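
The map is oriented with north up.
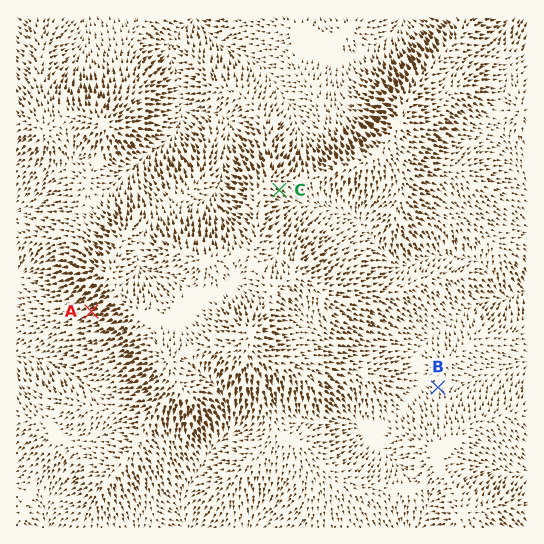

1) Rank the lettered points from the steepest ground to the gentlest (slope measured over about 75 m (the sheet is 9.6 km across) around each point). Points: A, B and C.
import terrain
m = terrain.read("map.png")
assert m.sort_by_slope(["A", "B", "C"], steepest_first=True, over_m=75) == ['A', 'C', 'B']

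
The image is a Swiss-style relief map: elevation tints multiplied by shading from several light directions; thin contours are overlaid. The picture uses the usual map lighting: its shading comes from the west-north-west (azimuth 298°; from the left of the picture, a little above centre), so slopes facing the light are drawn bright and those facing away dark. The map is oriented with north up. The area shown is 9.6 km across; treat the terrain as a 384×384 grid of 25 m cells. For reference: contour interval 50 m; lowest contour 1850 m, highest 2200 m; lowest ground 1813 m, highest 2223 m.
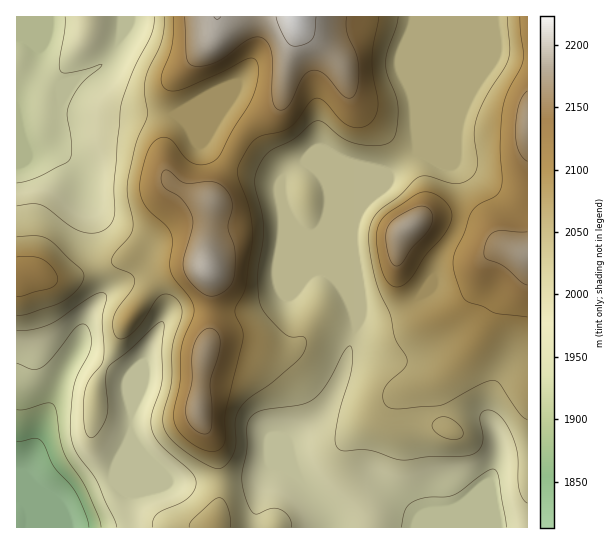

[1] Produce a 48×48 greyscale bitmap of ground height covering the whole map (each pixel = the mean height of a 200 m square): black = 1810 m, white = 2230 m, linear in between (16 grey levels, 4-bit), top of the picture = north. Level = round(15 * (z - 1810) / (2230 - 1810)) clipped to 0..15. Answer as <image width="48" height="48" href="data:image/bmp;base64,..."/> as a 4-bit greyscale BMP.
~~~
<image width="48" height="48" href="data:image/bmp;base64,Qk32BAAAAAAAAHYAAAAoAAAAMAAAADAAAAABAAQAAAAAAIAEAAATCwAAEwsAABAAAAAAAAAAAAAAABEREQAiIiIAMzMzAERERABVVVUAZmZmAHd3dwCIiIgAmZmZAKqqqgC7u7sAzMzMAN3d3QDu7u4A////AAAAABNFVneImZmHd3dmZWZmZVVVVVVVZgAAACNVZmd4iZmHd3dmZmZmZVVVVVVVZgAAASRVVmZneJmHZmZmZmZmZVVVVVVVZwAAETRVVVVmd4iHZmZmZmZmZlVVVVVVZwABEkVVVVVWd4h3ZmZmZmZmZmZlVVVVZwARI1VVVVVmeIiHZmZmZmZmZmZmZmVVZwESNFZlVVZniZmHZmZmZ3dmd3d3d2ZVZxESNWZlVWaJq7qXZmZmZ3d3d4d4iHdmZyIiRndmVWeavMuXZmZmZ3eIiIiImYdmeCIjRnd2VnirzcuXZmZmZ3iIiIiJmYdmeDMzRnd2Vnis3cuXdmZmZniImZiZmIdniTMzRnd2VWir3cuYd3d3ZneImZmZmId4iURERXd2VWebzcupiIh3d3eImZmZmYiImVRERXd2VWeLzMuqmYiHd3eIiZmZmZmJmVVURWd2VVaKzcuqmZiId3d4iJmZmZmZmVVVRFZ3ZVaLzcu6qZmIh3d4iJmZmqmZmVVVVFZ3dmeKzdy6qZmYh3d4iJmZmqqZmWZmVFZ4h2eKzdy6qpmYh3d4iZmZqqqpmXd2ZVZ5mHeJvMy6qZiIiHd3iZmqqqqqqoh3ZlaJqYd5q8u6mYiIiHd3iZqqqqqqqpmYd2Z5qpiJq7uqmId4iHd3iZmqqqqru6qpmHd4mZiJvMy6mHd3h3d4mZmaqqu7u7uqqYd4iZmazdzKmHd3d3d4mqqZqru7zLu7qYiIiZmr3e3Ll3d3d3d4q7qZq7u8zLu6mYiJmZms3u3Ll3d3d3d5vMuqq8zMzaqqmIiJmZms3t3LmHd3d3d5vMuqq8zN3ZmZiHeImZmr3d3LqHd3d3d6zdy6qrzN3YiIh3d4iZqrzdzLqHd3d3d6zd3LqrzMzIiHd2Z3iaq7zdzLqHd3d3d5vd3buqvMzHd3ZmZniau8zd3LqHd3d3d4q83Muqu7u3d2ZlZnirvMzd3LmHd3d3d3ibvLqqq7u2ZmZVZnmrzMzdy6l3d4d3d3eJqqmZqqu1VVVVZnmrzMzMy6h3d3d3d3d4mZmJmqvERVVVZnirzMu7u6mHd3d3d3d4iIiImavERFVVZnirzLqqu6mHd3d3d3d4iIiImavERFVVZniau6maq6qYh3d3iIiIiIiImazERVVWZniaqqmZq7qqmHeImZmYiIiImqzURVVWZneJqpmZqru7qYiaqqmYiIiImqzUVVVWZneJmZmZmru8upmru6qYiIiImqzUVVVWZneJmZmZmavMy6qry7qYiIiIiavUVVVVZmeJqqmZmavMzLu8zLqYiIiIiavEVVVVVmeJq7qpmZrN3LvMzLmIiIiIiJrFVVVVVWaJq7u7qZq93czN3KmIiIiIiJq1RVVVVVZ4q8zMu6q93d3d3KmIiIiIiImlRFVmVVZoms3d3LvN7t3dy6mIiIiIiImkREVmZVVnis3e3czN7u7dy6mIiIiIiImkREVmZVVWis3u7d3e7u7cy7qYiIiIiIm0REVmZlVWis3u7t3e/+7cy7qYiIiIiImw=="/>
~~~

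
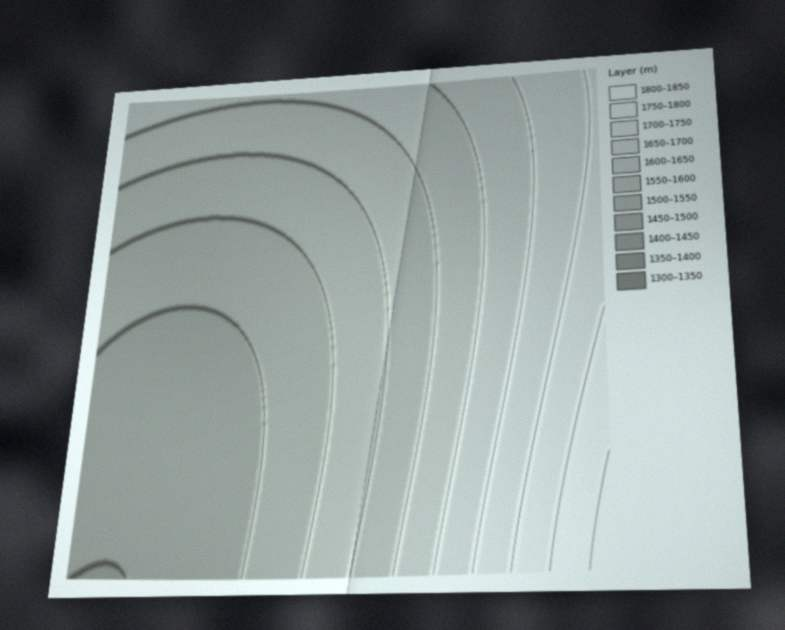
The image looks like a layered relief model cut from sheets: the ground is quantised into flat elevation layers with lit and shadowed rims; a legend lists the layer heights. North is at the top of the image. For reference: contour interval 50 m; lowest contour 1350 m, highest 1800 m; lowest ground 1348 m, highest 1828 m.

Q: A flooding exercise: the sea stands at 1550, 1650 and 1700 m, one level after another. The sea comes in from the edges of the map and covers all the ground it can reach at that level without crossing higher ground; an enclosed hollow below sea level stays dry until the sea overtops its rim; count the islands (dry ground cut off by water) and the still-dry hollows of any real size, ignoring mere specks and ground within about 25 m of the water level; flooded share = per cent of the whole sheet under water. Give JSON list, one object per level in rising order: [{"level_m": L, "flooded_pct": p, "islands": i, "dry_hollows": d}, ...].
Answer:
[{"level_m": 1550, "flooded_pct": 62, "islands": 0, "dry_hollows": 0}, {"level_m": 1650, "flooded_pct": 83, "islands": 0, "dry_hollows": 0}, {"level_m": 1700, "flooded_pct": 92, "islands": 0, "dry_hollows": 0}]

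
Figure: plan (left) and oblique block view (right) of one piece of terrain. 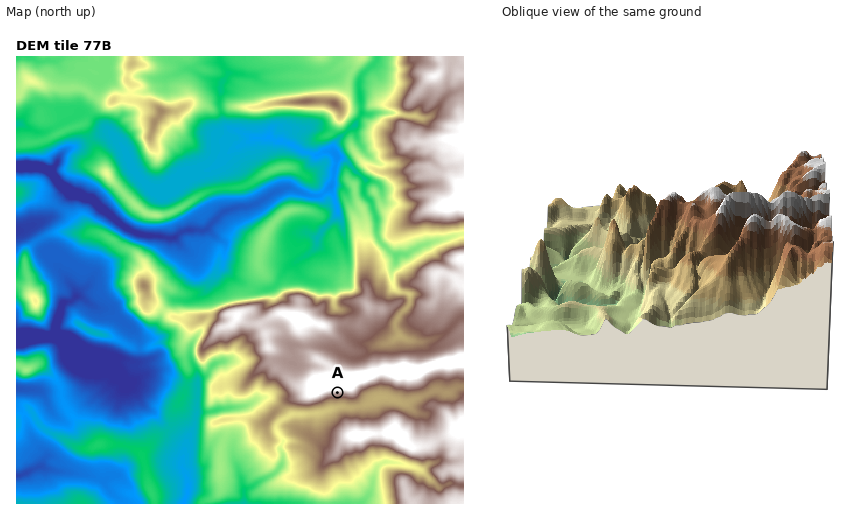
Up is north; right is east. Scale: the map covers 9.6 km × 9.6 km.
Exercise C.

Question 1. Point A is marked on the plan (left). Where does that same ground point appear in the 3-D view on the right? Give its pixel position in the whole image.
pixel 740 221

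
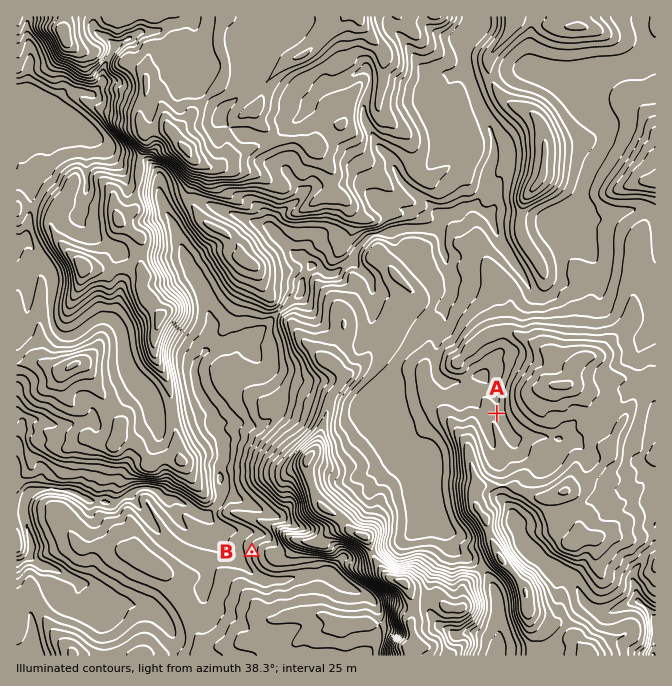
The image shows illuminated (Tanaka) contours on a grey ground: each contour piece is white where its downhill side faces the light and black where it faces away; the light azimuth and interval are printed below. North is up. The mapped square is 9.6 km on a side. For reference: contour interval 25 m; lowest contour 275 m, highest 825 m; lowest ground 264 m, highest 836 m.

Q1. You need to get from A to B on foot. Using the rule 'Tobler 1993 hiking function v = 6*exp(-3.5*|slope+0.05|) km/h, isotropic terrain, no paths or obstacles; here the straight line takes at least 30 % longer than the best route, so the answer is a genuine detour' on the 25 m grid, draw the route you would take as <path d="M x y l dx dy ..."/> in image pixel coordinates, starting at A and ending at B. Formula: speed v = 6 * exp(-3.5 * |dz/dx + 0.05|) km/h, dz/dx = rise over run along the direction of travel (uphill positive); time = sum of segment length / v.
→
<path d="M497 413l-7-3-12 0-6-3-17 0-3-2-107 0-3 2-12 11-8 4-45 45-5 10 0 6 6 14 6 5 3 1 1 2 2 3 0 10-2 4-3 2-15 0-2 3 4 7 0 3-2 3-6 0-7 4-2 1-3 7"/>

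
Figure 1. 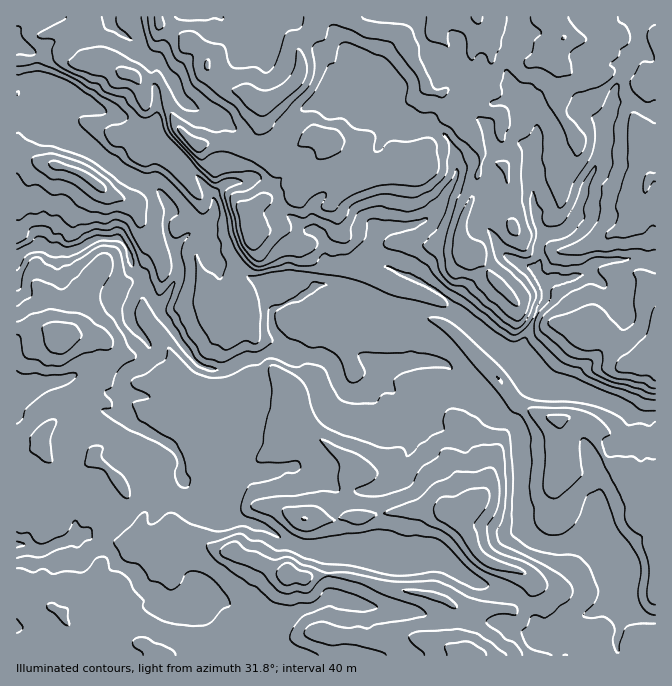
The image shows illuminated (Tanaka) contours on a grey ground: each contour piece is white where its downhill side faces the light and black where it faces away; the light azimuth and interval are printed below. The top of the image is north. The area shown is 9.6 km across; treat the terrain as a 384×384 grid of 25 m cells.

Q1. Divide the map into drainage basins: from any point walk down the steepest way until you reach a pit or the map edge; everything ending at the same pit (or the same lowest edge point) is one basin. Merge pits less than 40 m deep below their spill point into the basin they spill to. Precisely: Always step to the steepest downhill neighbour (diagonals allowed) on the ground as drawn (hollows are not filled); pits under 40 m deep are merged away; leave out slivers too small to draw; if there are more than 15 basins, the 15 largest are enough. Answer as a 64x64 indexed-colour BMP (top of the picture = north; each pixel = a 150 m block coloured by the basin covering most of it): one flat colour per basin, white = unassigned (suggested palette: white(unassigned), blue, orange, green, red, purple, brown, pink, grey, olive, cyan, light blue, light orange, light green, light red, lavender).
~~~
<image width="64" height="64" href="data:image/bmp;base64,Qk12CAAAAAAAAHYAAAAoAAAAQAAAAEAAAAABAAQAAAAAAAAIAAATCwAAEwsAABAAAAAAAAAA////ALR3HwAOf/8ALKAsACgn1gC9Z5QAS1aMAMJ34wB/f38AIr28AM++FwDox64AeLv/AIrfmACWmP8A1bDFABEREREREREREREREREREREREREREREREREREREREREREREREREREREREREREREREREREREREREREREREREREREREREREREREREREREREREREREREREREREREREREREREREREREREREREREREREREREREREREREREREREREREREREREhERERERERERERERERERERERERERERERERERERERERIiIREREiERERERERERERERERERERERERERERERERERIiIiIRIiIhERERERERERERERERERERERERERERERERIiIiIiIiIiEREREREREREREREREREREREREREREREREiIiIiIiIiIRERERERERERERERERERERERERERERERESIiIiIiIiIRERERERERERERERERERERERERERERERERIiIiIiIiIhEREREREREREREREREREREREREREREREREiIiIiIiIRERERERERERERERERERERERERERERERERESIiIiIiIhERERERERERERERERERERERERERERERERERIiIiIiIiIREREREREREREREREREREREREREREREREREiIiIiIiIRERERERERERERERERERERERERERERERERESIiIiIiIRERERERERERERERERERERERERERERERERERIiIiIiIhEREREREREREREREREREREREREREREREREREiIiIiIhERERERERERERERERERERERERERERERERERESIiIiIhERERERERERERERERERERERERERERERERERERIiIRERERERERERERERERERERERERERERERERERERERESIREREREREREREREREREREREREREREREREREREREREREREREREREREREREREREREREREREREREREREREREREREREREREREREREREREREREREREREREREREREREREREREREREREREREREREREREREREREREREREREREREREREREREREREREREREREREREREREREREREREREREREREREREREREREREREREREREREREREREREREREREREREREREREREREREREREREREREREREREREREREREREREREREREREREREREREREREREREREREREREREREREREREREREREREREREREREREREREREREREREREREREREREREREREREREREREREREREREREREREREREREREREREREREREREREREREREREREREREREREREREREREREREREREREREREREREREREREREREREREREREREREREREREREREREREREREREREREREREREREREREREREREREREREREREREREREREREREREREREREREREREREREREREREREREREREREREREREREREREREREREREREREREREREREREREREREREREREREREREREREREREREREREREREREREREREREREREREREREREREREREREREREREREREREREREREREREREREREREREREREREREREREREREREREREREREREREREREREREREREREREREREREREREREREREREREREREREREREREREREREREREREREREREREREREREREREREREREREREREREREREREREREREREREREREREREREREREREREREREREREREREREREREREREREREREREREREREREREREREREREREREREREREREREREREREREREREREREREREREREREREREREREREREREREREREREREREREREREREREREREREREREREREREREREREREREREREREREREREREREREREREREREREREREREREREREREREREREREREREREREREREREREREREREREREREREREREREREREREREREREREREREREREREREREREREREREREREREREREREREREREREREREREREREREREREREREREREREREREREREREREREREREREREREREREREREREREREREREREREREREREREREREREREREREREREREREREREREREREREREREREREREREREREREREREREREREREREREREREREREREREREREREREREREREREREREREREREREREREREREREREREREREREREREREREREREREREREREREREREREREREREREREREREREREREREREREREREREREREREREREREREREREREREREREREREREREREREREREREREREREREREREREREREREREREREREREREREREREREREREREREREREREREREREREREREREREREREREREREREREREREREREREREREREREREREREREREREREREREREREREREREREREREREREREREREREREREREzMzERERERERERERERERERERERERERERERERERERETMzMzMxERERERERERERERERERERERERERERERERERERMzMzMzMREREREREREREREREREREREREREREREREREREzMzMzMxERERERERERERERERERERERERERERERERERETMzMzMxERERERERERERERERERERERERERERERERERERMzMzMRERERERERERERERERERERERERERERERER"/>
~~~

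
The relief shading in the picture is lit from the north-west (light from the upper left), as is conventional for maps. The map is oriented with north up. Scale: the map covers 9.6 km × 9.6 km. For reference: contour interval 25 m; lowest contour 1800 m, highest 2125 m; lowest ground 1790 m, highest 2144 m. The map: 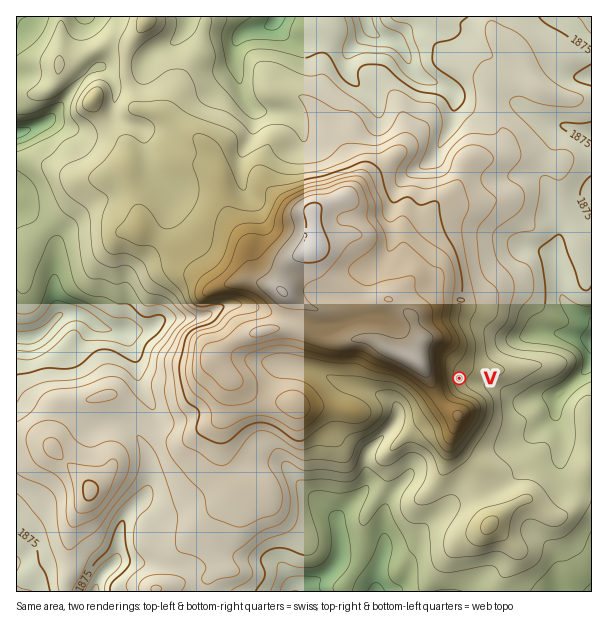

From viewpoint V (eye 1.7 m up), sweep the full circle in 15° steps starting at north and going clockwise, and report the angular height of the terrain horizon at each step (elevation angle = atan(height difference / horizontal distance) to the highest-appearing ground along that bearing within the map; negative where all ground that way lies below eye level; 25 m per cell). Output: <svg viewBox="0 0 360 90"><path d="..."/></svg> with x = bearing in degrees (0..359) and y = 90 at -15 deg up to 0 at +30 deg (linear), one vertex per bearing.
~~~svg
<svg viewBox="0 0 360 90"><path d="M0 53l15 4 15 4 15 3 15 2 15 0 15 0 15-2 15-1 15-3 15-7 15-7 15-4 15 0 15 0 15-1 15-3 15-2 15-2 15 0 15 3 15 5 15 2 15 4"/></svg>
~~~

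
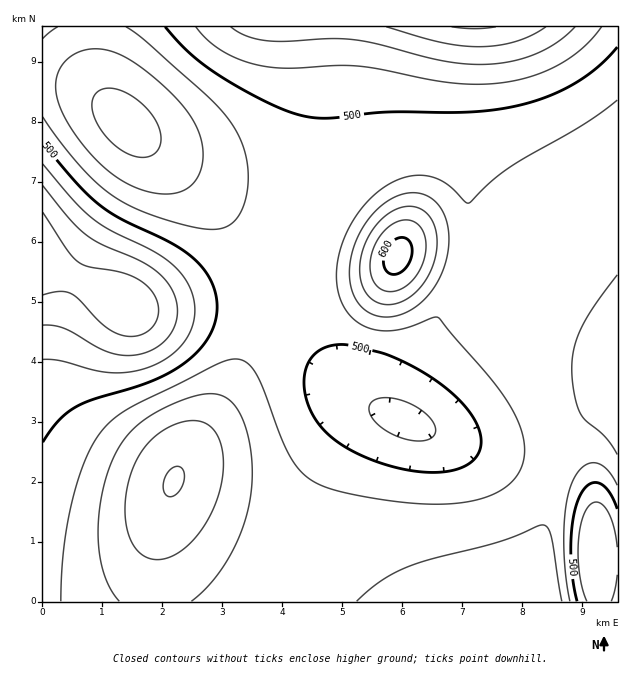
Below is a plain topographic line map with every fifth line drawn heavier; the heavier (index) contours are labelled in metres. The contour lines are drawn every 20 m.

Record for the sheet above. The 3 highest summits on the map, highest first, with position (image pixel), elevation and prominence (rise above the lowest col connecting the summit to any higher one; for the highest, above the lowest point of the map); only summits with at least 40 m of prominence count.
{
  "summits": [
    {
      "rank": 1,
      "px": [398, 256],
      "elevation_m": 608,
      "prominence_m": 190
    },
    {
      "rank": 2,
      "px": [173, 481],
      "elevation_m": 581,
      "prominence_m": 57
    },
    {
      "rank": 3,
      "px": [125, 123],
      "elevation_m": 567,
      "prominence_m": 55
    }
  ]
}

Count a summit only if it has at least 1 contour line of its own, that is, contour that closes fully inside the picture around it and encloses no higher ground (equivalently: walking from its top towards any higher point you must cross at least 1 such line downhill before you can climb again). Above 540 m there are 3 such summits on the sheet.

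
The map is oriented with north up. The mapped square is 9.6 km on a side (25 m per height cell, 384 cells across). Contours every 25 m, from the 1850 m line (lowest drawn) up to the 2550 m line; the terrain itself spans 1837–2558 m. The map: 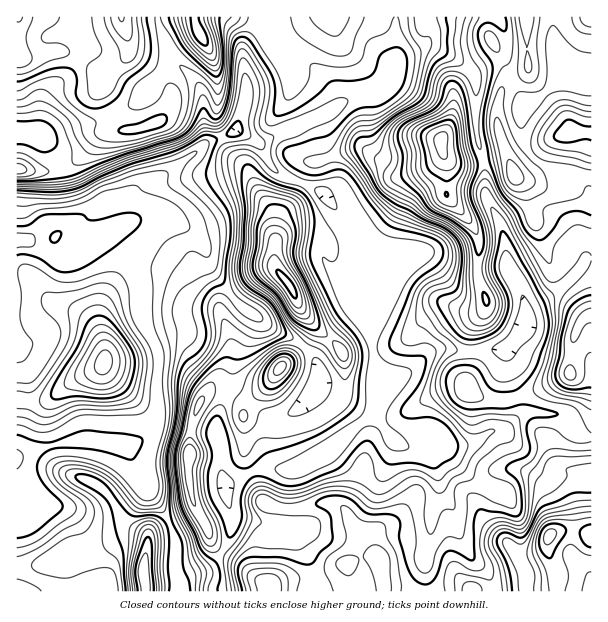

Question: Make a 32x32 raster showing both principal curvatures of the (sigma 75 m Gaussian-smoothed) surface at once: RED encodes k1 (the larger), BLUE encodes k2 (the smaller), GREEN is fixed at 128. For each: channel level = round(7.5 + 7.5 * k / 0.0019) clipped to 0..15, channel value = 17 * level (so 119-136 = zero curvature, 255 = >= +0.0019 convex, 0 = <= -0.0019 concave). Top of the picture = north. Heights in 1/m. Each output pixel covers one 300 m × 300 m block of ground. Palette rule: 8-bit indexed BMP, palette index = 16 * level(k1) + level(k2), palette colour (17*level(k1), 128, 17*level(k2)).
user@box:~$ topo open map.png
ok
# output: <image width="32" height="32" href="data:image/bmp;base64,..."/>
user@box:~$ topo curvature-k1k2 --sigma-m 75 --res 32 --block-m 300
<image width="32" height="32" href="data:image/bmp;base64,Qk02CAAAAAAAADYEAAAoAAAAIAAAACAAAAABAAgAAAAAAAAEAAATCwAAEwsAAAABAAAAAAAAAIAAABGAAAAigAAAM4AAAESAAABVgAAAZoAAAHeAAACIgAAAmYAAAKqAAAC7gAAAzIAAAN2AAADugAAA/4AAAACAEQARgBEAIoARADOAEQBEgBEAVYARAGaAEQB3gBEAiIARAJmAEQCqgBEAu4ARAMyAEQDdgBEA7oARAP+AEQAAgCIAEYAiACKAIgAzgCIARIAiAFWAIgBmgCIAd4AiAIiAIgCZgCIAqoAiALuAIgDMgCIA3YAiAO6AIgD/gCIAAIAzABGAMwAigDMAM4AzAESAMwBVgDMAZoAzAHeAMwCIgDMAmYAzAKqAMwC7gDMAzIAzAN2AMwDugDMA/4AzAACARAARgEQAIoBEADOARABEgEQAVYBEAGaARAB3gEQAiIBEAJmARACqgEQAu4BEAMyARADdgEQA7oBEAP+ARAAAgFUAEYBVACKAVQAzgFUARIBVAFWAVQBmgFUAd4BVAIiAVQCZgFUAqoBVALuAVQDMgFUA3YBVAO6AVQD/gFUAAIBmABGAZgAigGYAM4BmAESAZgBVgGYAZoBmAHeAZgCIgGYAmYBmAKqAZgC7gGYAzIBmAN2AZgDugGYA/4BmAACAdwARgHcAIoB3ADOAdwBEgHcAVYB3AGaAdwB3gHcAiIB3AJmAdwCqgHcAu4B3AMyAdwDdgHcA7oB3AP+AdwAAgIgAEYCIACKAiAAzgIgARICIAFWAiABmgIgAd4CIAIiAiACZgIgAqoCIALuAiADMgIgA3YCIAO6AiAD/gIgAAICZABGAmQAigJkAM4CZAESAmQBVgJkAZoCZAHeAmQCIgJkAmYCZAKqAmQC7gJkAzICZAN2AmQDugJkA/4CZAACAqgARgKoAIoCqADOAqgBEgKoAVYCqAGaAqgB3gKoAiICqAJmAqgCqgKoAu4CqAMyAqgDdgKoA7oCqAP+AqgAAgLsAEYC7ACKAuwAzgLsARIC7AFWAuwBmgLsAd4C7AIiAuwCZgLsAqoC7ALuAuwDMgLsA3YC7AO6AuwD/gLsAAIDMABGAzAAigMwAM4DMAESAzABVgMwAZoDMAHeAzACIgMwAmYDMAKqAzAC7gMwAzIDMAN2AzADugMwA/4DMAACA3QARgN0AIoDdADOA3QBEgN0AVYDdAGaA3QB3gN0AiIDdAJmA3QCqgN0Au4DdAMyA3QDdgN0A7oDdAP+A3QAAgO4AEYDuACKA7gAzgO4ARIDuAFWA7gBmgO4Ad4DuAIiA7gCZgO4AqoDuALuA7gDMgO4A3YDuAO6A7gD/gO4AAID/ABGA/wAigP8AM4D/AESA/wBVgP8AZoD/AHeA/wCIgP8AmYD/AKqA/wC7gP8AzID/AN2A/wDugP8A/4D/AHaGhod3csb4koSXhKfJuZaGh5d2qJellqe4k6eGp5d2p6iYh4eC1/dxhJWUyKeXloWoqIa4h2SGp3N0t4XGloWGl6iXl4Wk+IFy6LGmloZ2doaWl6eGhZaWhLjYs+h1l3Z1h5aGh7T5kIT4k3S2dXZ2h5eXp4eGhoWWxqaS+8a4d3Z1dIXHtJSg6OeDg8fHx6enuJaXp4aGdqeVYoO1loeHhYWW19d0UoP4lXSU6aaVt7indnaXqJWXl3VjppaGhoaW2PnIlIRyhPd0dZSjc3SEhZWWhZeXhYeWp6a3l5eHdpWlhIOFd4Kl+qaDqIZ2hnV1h7iGhoV2dpeXl4Wnp5d2lYR2h4d3c4P3hHO3hpeXhoWEp3V2h3Z1lIV1l6eGdYenhnV0hYWEcfeVc8mGhpe4p4WFhpeGdJamdYSmhoWGt7e3hoeWppRx1+iTp6WVhHanqIWGl7aVqbjHt5aFhIWGlse3qamngoO26JaFxtiUdYbGdXd2hai5qIaGprXJtnZ1h6i5qZiChKWnt4Wl+9iDheeDhnZ0l6indnZ1ltmWd3Z1h7i5p4KFlmS2hpO20oLG6ZKWqIZzkpJ0doWF14aHd3WGt7d0g5eGZceXZHCx5tWVhIanloaXyKaDdWTIp4eHl5enpnSFmIeWyHNhc/n3hHV2doaml6e42pN0dbe5h5iXl5iXhYaIh6e1kYSl+ZZzdneHhai4lMfpkoOmpJaYl3Z2h5aGhoeHhYLGyfjogoV3d4eFlYaE95RxhciFhaiFdnaGh4eHh4d1g5fJ95Rih4eHd3Z1VGT2g3KXt4d3c5aIh4d3h4eHh3V0drfop4OHh4eGhXNSc/akgbendneXdIWHh3d3d3Z2dnSFyLe3lIaGhpSFlIbW94CD2ZiGd4SEhISFh4d3dnZ3dYXXuMmUdIaDlpem2viUgKa2hoeXlaanlnNzdYaXl5eGtueVkYF1dIXKp5bGxmKB2beXh4b55tfYt4Vzc4OVlpfIpYGmuJZ0t6eWqLjZopL5loR1hpV2hpa3x6eGhIByt7iDp6iYpcfIhXaXyMeApceDppeXhXZ2l6i46OjZt4GwYaWjdIeFp6bF2OnqyIDXloS5qaeGdnaWlYWGl8i4suiAp8iGhHSVhYOnlrX2gOiFdYa5lpeFl6iol3V2p6eC+IB1t6iHhoWFc3NzpeeA15Z1lJV1l4V1hqindYWXlJP3cHWnqIeGh4eGdHbIx3KmpbiFdoe5p6eWh5a4lnWC5+hwlreHhoeYh3d1haWThaaFyIV3h6d2h4d2hsiGgqb5tXC3l4aHmJh2h3WWdYeoyIPXdYeGp4aHd4a4t3ST2OaTpZZ2h4iImIeHhaiGhqaVhNiFhqg="/>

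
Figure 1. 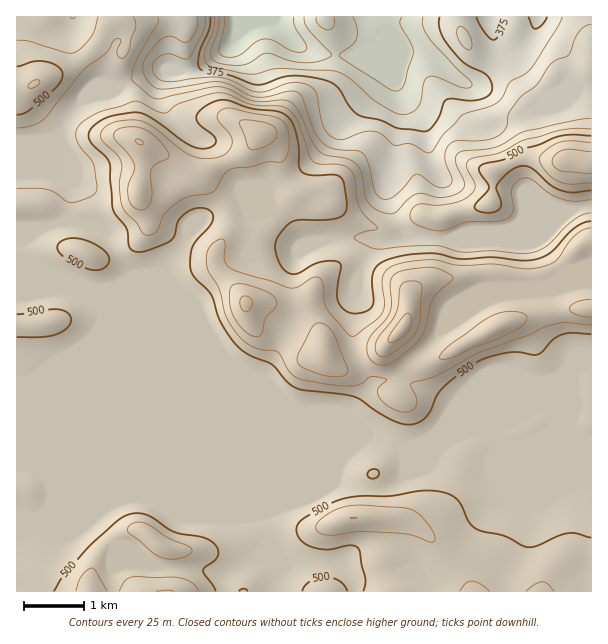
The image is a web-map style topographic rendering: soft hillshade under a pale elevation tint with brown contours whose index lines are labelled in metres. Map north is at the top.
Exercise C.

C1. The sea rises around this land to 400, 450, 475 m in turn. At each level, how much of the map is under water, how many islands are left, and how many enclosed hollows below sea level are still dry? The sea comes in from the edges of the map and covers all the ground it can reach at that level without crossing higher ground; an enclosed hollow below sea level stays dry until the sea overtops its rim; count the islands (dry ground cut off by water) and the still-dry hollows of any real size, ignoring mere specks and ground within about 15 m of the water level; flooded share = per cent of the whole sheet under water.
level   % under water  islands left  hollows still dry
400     10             0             0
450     16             0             0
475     24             0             0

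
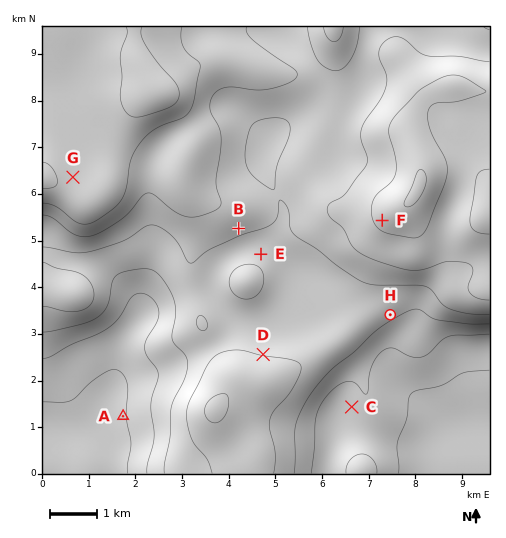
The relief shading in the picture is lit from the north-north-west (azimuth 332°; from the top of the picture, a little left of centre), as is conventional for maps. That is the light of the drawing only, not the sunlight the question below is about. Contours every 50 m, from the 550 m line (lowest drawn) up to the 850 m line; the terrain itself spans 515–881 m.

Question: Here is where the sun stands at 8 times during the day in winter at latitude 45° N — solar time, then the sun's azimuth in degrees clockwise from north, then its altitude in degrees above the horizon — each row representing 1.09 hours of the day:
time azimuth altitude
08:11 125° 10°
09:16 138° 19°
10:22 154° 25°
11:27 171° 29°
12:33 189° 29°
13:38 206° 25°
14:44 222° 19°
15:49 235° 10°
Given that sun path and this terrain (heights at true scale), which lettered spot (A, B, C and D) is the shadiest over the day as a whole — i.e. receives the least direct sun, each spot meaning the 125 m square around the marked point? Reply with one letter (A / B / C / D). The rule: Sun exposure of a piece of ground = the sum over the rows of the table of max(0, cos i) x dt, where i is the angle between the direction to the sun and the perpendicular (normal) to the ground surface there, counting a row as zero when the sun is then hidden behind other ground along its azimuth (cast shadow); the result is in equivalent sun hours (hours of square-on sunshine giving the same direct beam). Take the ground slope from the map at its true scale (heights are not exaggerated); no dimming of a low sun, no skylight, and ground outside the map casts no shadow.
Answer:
D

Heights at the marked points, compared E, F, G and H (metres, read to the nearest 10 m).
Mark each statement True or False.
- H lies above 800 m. False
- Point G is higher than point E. True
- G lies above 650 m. True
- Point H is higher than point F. False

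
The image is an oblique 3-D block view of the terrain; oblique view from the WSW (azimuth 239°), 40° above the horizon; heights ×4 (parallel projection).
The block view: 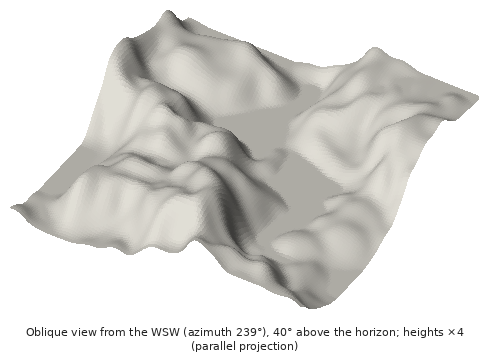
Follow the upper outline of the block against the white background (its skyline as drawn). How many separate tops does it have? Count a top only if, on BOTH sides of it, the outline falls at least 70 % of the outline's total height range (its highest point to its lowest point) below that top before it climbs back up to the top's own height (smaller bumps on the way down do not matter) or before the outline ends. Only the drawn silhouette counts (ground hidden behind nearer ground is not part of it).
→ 0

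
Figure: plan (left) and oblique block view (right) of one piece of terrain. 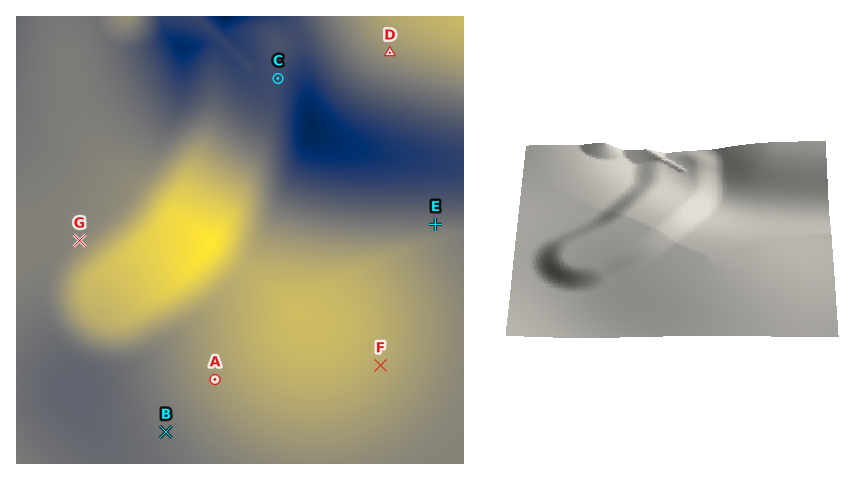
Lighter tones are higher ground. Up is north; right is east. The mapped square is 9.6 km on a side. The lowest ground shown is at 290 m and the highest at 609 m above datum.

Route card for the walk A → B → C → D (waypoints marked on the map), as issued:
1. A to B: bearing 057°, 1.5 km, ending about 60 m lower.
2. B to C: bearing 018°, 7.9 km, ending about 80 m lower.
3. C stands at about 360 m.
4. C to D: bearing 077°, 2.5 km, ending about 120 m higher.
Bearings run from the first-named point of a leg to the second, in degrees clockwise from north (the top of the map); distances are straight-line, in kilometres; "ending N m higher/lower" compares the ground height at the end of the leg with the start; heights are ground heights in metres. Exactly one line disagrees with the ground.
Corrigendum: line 1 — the bearing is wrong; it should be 223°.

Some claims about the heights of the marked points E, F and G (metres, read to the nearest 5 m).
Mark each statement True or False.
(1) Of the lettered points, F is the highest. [True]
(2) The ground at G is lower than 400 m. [False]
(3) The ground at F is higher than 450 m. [True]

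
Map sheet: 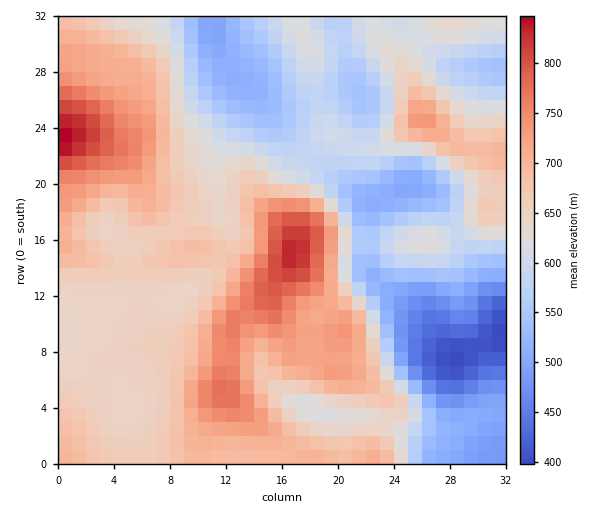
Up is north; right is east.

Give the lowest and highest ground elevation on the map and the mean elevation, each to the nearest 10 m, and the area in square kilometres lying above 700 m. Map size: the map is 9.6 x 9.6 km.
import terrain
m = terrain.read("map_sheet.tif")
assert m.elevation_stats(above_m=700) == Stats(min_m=400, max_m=850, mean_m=640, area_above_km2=20.8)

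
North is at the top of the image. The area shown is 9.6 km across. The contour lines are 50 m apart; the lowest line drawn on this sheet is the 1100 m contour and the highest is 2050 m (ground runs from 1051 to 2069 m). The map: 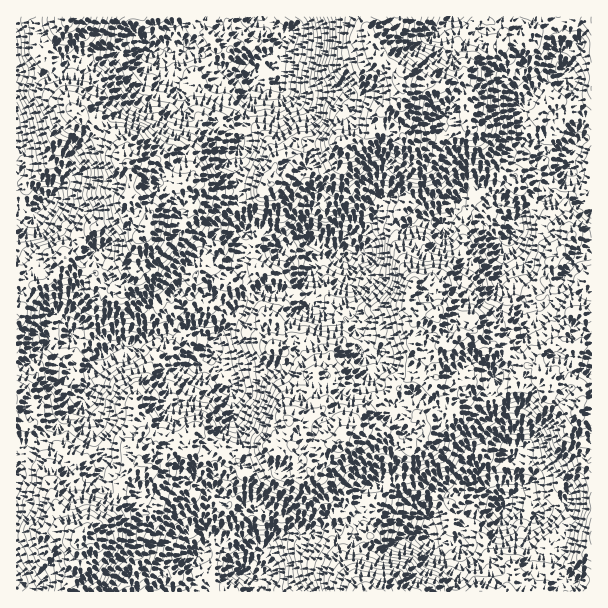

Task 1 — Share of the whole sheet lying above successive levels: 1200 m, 97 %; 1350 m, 81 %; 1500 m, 57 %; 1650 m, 32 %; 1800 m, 11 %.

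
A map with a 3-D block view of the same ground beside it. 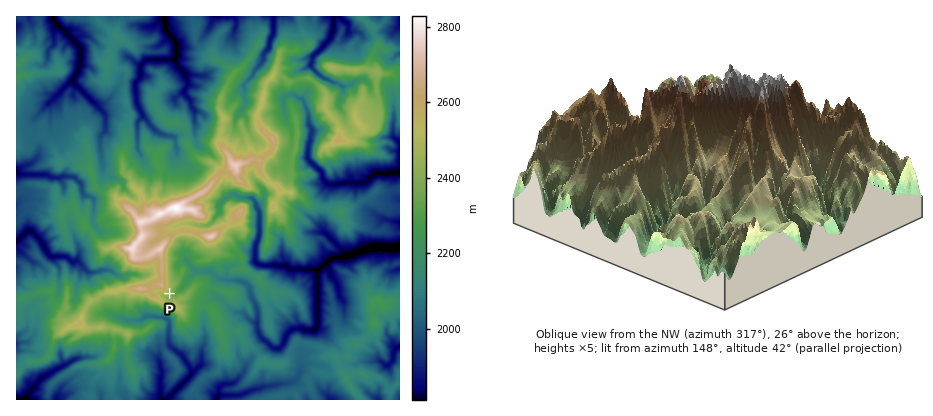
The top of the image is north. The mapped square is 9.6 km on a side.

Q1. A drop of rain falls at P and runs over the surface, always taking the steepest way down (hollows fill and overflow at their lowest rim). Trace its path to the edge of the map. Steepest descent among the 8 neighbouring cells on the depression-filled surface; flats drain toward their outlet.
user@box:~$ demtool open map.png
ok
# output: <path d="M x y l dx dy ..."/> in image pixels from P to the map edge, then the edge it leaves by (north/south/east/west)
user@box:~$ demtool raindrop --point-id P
<path d="M170 294l6 0 4-4 4-4 4-6 8-8 16 0 8 8 22 2 8 6 2 10 4 8 2 4 0 20 2 6 2 4 4 2 6 6 8 0 2-2 4-12 6-4 10-2 4 2 8 0 2-2 2-2 0-54 12-14 2 0 12 0 26-10 28 0 2-2"/>
exit: east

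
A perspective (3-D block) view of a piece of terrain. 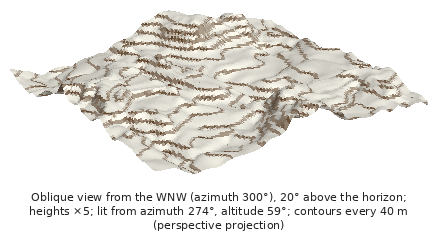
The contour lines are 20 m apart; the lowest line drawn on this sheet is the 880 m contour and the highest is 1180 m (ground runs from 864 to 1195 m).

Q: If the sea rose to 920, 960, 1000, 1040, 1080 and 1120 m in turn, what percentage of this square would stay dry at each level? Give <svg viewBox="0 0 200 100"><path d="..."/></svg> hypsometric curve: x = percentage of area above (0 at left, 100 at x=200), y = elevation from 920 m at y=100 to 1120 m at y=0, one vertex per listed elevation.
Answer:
<svg viewBox="0 0 200 100"><path d="M192 100l-27-20-40-20-45-20-42-20-27-20"/></svg>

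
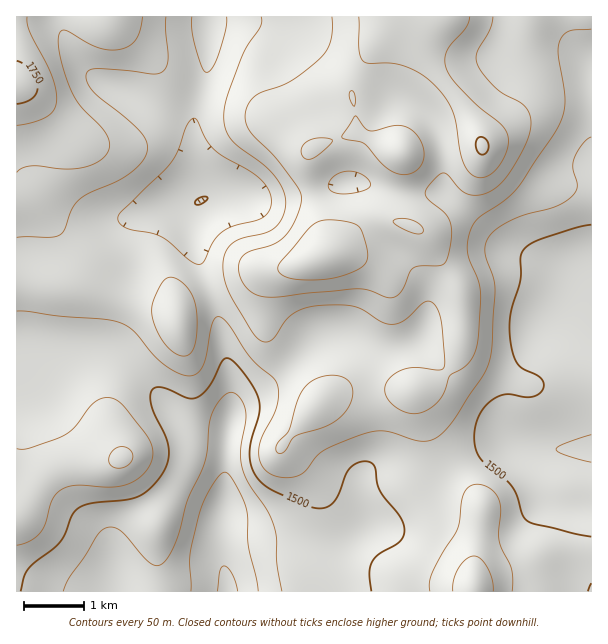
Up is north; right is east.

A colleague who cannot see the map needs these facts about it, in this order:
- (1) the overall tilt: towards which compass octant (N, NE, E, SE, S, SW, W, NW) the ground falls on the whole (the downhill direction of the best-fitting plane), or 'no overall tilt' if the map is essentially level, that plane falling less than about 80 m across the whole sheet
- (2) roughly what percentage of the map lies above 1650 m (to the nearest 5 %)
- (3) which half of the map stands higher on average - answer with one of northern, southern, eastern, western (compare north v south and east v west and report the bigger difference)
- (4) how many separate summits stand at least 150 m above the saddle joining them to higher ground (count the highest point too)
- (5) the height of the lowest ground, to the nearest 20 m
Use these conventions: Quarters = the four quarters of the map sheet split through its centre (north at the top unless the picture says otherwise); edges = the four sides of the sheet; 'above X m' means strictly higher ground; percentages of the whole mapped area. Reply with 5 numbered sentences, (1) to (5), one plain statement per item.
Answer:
(1) The general tilt is down to the south (the land rises towards the north).
(2) Roughly 20 % of the ground is higher than 1650 m.
(3) Taken as a whole, the northern half is higher than the southern.
(4) Counting only tops that stand 150 m proud, the map has 2 summits.
(5) About 1340 m is the lowest elevation on the sheet.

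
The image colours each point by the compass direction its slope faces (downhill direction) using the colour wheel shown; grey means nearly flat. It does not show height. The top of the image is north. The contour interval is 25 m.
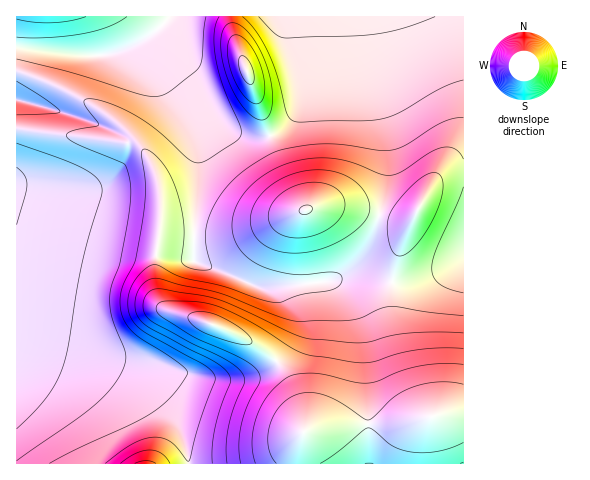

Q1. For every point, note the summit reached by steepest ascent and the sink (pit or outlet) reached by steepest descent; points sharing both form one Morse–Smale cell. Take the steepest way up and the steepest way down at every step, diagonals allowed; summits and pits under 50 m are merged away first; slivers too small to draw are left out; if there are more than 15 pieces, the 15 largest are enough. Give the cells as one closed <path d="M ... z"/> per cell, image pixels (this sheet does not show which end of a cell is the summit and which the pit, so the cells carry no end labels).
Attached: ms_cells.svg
<path d="M169 16l-153 1 0 326 73 16 26 9 23 13 25 23 12 15 8 18 6 27 274 0 0-204-26 15-24 7-22 0-31-8-12 0-23 8-65 6-61-25-6-4 5-70 0-38-2-13-8-22-14-24-23-26-22-19 25-15z"/><path d="M463 16l-162 0 2 64-6 30-6 10-8 9-23 9-16-1-15-8-18-19-33-44-25-28-6-1-17 9 21 20 23 26 14 24 8 22 2 13 0 38-5 70 6 4 61 25 65-6 23-8 12 0 31 8 22 0 24-7 26-15z"/><path d="M18 344l-2 0 1 120 172-1-6-26-8-18-12-15-25-23-23-13-26-9z"/><path d="M300 16l-129 0-23 20 5 2 18 19 45 59 13 13 15 8 16 1 23-9 11-12 6-14 3-23 0-35z"/>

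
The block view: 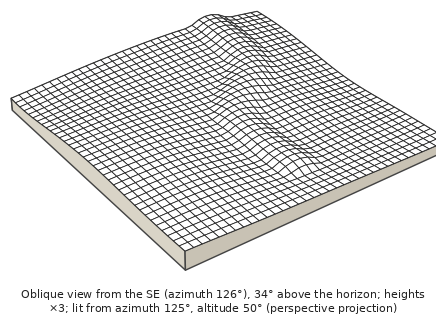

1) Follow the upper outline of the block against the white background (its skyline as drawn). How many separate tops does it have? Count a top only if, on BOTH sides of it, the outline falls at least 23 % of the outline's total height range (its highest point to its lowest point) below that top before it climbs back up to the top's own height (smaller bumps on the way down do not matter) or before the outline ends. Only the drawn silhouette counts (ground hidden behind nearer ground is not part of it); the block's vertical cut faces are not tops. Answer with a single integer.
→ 1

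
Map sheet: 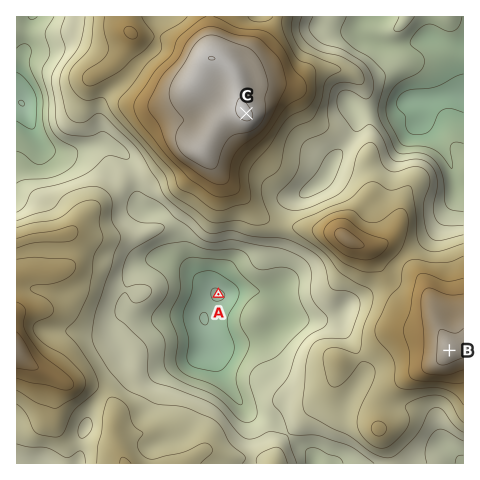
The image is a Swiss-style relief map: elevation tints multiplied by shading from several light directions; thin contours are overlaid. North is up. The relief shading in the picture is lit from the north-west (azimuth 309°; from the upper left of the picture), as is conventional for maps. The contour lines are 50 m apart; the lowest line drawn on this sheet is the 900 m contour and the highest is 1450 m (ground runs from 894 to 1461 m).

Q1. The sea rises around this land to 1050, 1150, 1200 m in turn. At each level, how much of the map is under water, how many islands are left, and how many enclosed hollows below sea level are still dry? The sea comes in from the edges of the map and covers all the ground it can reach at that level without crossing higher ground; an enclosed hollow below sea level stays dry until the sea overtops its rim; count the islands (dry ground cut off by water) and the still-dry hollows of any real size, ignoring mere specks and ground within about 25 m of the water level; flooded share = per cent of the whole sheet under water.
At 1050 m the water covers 10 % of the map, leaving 0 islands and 1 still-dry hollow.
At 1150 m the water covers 46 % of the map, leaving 0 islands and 0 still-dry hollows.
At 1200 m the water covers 61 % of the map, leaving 0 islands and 0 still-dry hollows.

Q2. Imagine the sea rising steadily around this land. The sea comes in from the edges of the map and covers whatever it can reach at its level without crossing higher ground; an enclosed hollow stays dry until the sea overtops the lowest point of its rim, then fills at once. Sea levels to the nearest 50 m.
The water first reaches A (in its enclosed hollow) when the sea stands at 1100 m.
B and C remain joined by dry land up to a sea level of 1200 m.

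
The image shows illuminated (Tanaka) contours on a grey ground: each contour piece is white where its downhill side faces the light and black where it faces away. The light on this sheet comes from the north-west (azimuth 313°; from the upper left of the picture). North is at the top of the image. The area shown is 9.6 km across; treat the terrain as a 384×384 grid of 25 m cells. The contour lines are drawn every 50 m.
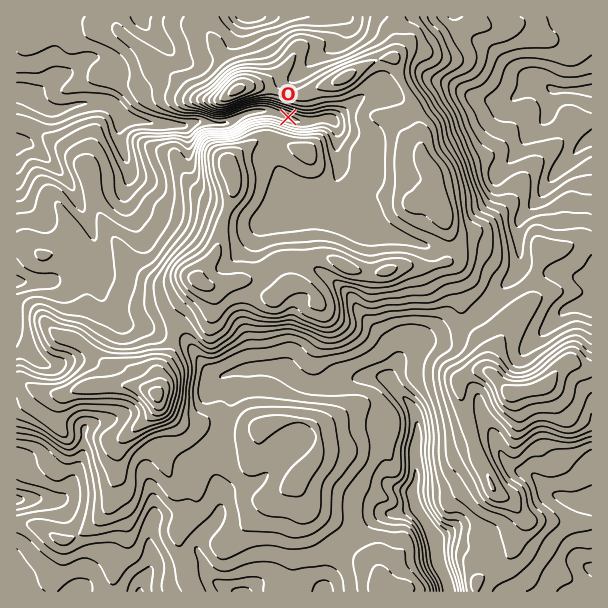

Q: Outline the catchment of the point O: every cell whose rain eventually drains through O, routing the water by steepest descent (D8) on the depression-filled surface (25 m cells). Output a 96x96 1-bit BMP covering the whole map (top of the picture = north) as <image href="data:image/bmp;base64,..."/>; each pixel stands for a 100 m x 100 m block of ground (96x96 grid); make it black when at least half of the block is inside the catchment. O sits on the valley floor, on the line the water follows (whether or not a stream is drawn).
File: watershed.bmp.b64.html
<image width="96" height="96" href="data:image/bmp;base64,Qk2+BAAAAAAAAD4AAAAoAAAAYAAAAGAAAAABAAEAAAAAAIAEAAATCwAAEwsAAAIAAAAAAAAA////AAAAAAAAAAAAAAAAAAAAAAAAAAAAAAAAAAAAAAAAAAAAAAAAAAAAAAAAAAAAAAAAAAAAAAAAAAAAAAAAAAAAAAAAAAAAAAAAAAAAAAAAAAAAAAAAAAAAAAAAAAAAAAAAAAAAAAAAAAAAAAAAAAAAAAAAAAAAAAAAAAAAAAAAAAAAAAAAAAAAAAAAAAAAAAAAAAAAAAAAAAAAAAAAAAAAAAAAAAAAAAAAAAAAAAAAAAAAAAAAAAAAAAAAAAAAAAAAAAAAAAAAAAAAAAAAAAAAAAAAAAAAAAAAAAAAAAAAAAAAAAAAAAAAAAAAAAAAAAAAAAAAAAAAAAAAAAAAAAAAAAAAAAAAAAAAAAAAAAAAAAAAAAAAAAAAAAAAAAAAAAAAAAAAAAAAAAAAAAAAAAAAAAAAAAAAAAAAAAAAAAAAAAAAAAAAAAAAAAAAAAAAAAAAAAAAAAAAAAAAAAAAAAAAAAAAAAAAAAAAAAAAAAAAAAAAAAAAAAAAAAAAAAAAAAAAAAAAAAAAAAAAAAAAAAAAAAAAAAAAAAAAAAAAAAAAAAAAAAAAAAAAAAAAAAAAAAAAAAAAAAAAAAAAAAAAAAAAAAAAAAAAAAAAAAAAAAAAAAAAAAAAAAAAAAAAAAAAAAAAAAAAAAAAAAAAAAAAAAAAAAAAAAAAAAAAAAAAAAAAAAAAAAAAAAAAAAAAAAAAAAAAAAAAAAAAAAAAAAAAAAAAAAAAAAAAAAAAAAAAAAAAAAAAAAAAAAAAAAAAAAAAAAAAAAAAAAAAAAAAAAAAAAAAAAAAAAAAADAAAAAAAAAAAAAAAHgAAAAAAAAAAAAB4PwAAAAAAAAAAAAD//gAAAAAAAAAAAAB//gAfAAAAAAAAAAA//wD//wAAAAAAAAAf/4H//8AAAAAAAAAf/////8AAAAAAAAAP/////8AAAAAAAAAP/////8AAAAAAAAAP/////8AAAAAAAAAP/////8AAAAAAAAAP/////8AAAAAAAAAH/////8AAAAAAAAAH/////4AAAAAAAAAH/////4AAAAAAAAAD/////wAAAAAAAAAD/////wAAAAAAAAAD/////wAAAAAAAAAD/////wAAAAAAAAAD/////wAAAAAAAAAD/////gAAAAAAAAAD/////AAAAAAAAAAB/////AAAAAAAAAAA/////AAAAAAAAAAAf////AAAAAAAAAAAGf//+AAAAAAAAAAAAf//+AAAAAAAAAAAAf//+AAAAAAAAAAAAf//+AAAAAAAAAAAAf//+AAAAAAAAAAAAf//+AAAAAAAAAAAAf//8AAAAAAAAAAAAf//8AAAAAAAAAAAAB//4AAAAAAAAAAAAAP/4AAAAAAAAAAAAAD/wAAAAAAAAAAAAAA/wAAAAAAAAAAAAAAPwAAAAAAAAAAAAAADgAAAAAAAAAAAAAAAAAAAAAAAAAAAAAAAAAAAAAAAAAAAAAAAAAAAAAAAAAAAAAAAAAAAAAAAAAAAAAAAAAAAAAAAAAAAAAAAAAAAAAAAAAAAAAAAAAAAAA="/>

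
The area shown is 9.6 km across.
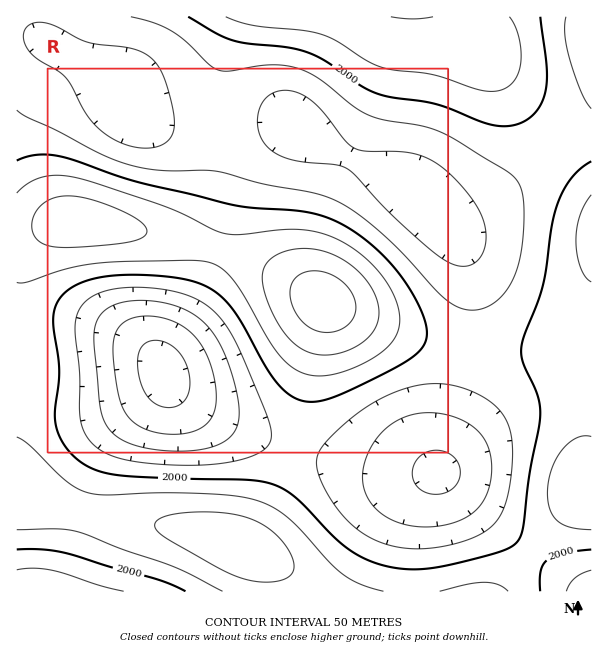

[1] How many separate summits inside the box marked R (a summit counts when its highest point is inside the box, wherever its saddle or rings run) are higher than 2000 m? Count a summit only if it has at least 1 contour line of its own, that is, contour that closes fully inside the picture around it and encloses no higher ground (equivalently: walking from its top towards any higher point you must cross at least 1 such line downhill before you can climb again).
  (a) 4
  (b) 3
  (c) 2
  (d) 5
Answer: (c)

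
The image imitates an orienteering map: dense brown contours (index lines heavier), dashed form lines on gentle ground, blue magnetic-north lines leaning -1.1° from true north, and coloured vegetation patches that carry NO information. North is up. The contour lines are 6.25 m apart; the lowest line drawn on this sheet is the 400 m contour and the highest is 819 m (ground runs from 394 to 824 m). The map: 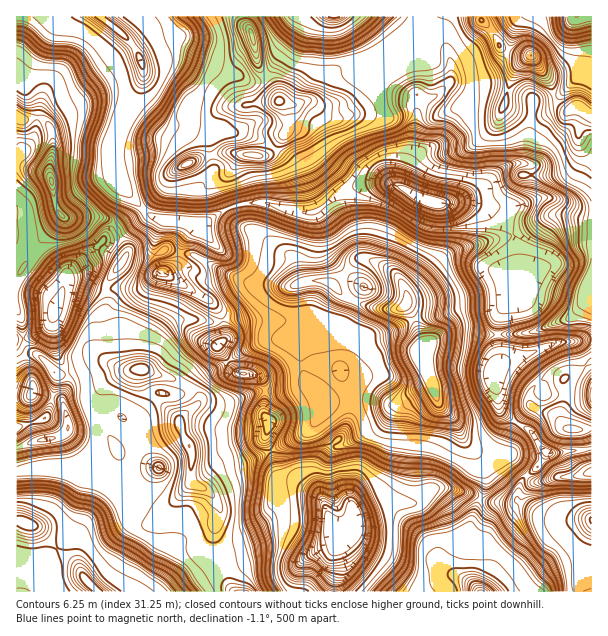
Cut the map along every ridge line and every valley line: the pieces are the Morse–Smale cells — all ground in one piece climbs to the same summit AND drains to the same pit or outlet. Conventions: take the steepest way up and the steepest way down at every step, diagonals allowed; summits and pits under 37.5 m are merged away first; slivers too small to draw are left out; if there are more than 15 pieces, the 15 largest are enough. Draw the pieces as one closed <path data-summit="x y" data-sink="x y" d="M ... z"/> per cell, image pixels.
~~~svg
<path data-summit="425 345" data-sink="353 525" d="M368 259l-9 0-5 3-21 22-18-4-19 5-1 5 5 28-4 12-4 8 8 6 4 31 8 12-13-1-15 5-18 0-2 13 0 9 6 9-5 18 7 15 6 21 6 4 12 1 21 12 7 8 10 29 8 6 3 0 7-8 4-12 30-12 27 0 9-5 12-11 18 0 28 10 6-12 0-9-10-22-12-14-10-22-15-15-3-6-4-17-11-21 0-12 3-4-9-24-9-14 2-10-8-17-11-11z"/><path data-summit="189 446" data-sink="353 525" d="M143 368l-12 2-20 9-13 13-6 12 0 6 8 16 18 24 4 32 10 18 18 14 9 2 19-18 13-16 16 8 13 19 0 6-4 9 0 16 6 14 7 31 5 7 99 0 4-14-1-29 8-12-10-7-10-29-7-8-21-12-12-1-6-4-6-21-7-15 5-15-6-12 1-21-7-1-30 12-28 0-2-8-9-9-15-7z"/><path data-summit="531 56" data-sink="429 201" d="M423 103l-4 0-3 4-4 45-6 12-6 22 13 8 18 8 30 0 30 8 19 18 7 23 0 19 9 14-4 7-10 7-10 11-4 15 0 9 33-1 24-10 14-3 15-16 2-13 6-9 0-165-13-8-6 0-6 4-18 0-13 3-17-3-15-8-3 5-18-5-16 0-20 8-9 0z"/><path data-summit="279 101" data-sink="101 17" d="M245 16l-143 1 32 30 8 16 0 20-9 21-6 7-13 27-4 8 0 13 12 29 22 23 9 6 48 9 28-19-6-16 0-9 15-24 5-4 23 2 6-6 16-19-4-24-6-6-2-12-17-21-6-30-7-15z"/><path data-summit="425 345" data-sink="429 201" d="M386 182l-12 0-20 5-18 9-22 16-14 0-39-10-24 3-4 1-3 4 5 9 7 7 12 4 22 18 15 8 9 23 3 4 15-3 15 4 26-25 9 0 21 9 11 11 6 12 0 15 9 14 3 12 7 12 24-12 48 2 5-25 10-11 10-7 4-7-9-14-1-27-10-19-15-14-30-8-30 0-33-16z"/><path data-summit="51 180" data-sink="101 17" d="M101 16l-85 1 0 99 5 4 20-2 9 10 4 19-5 26 6 31 5 9 6 5 39 0 13 12 2 5 30-20-28-27-12-29 0-13 17-35 11-16 6-18 0-8-10-22z"/><path data-summit="189 446" data-sink="90 584" d="M119 454l-5 8-13 13-6 3-14 0-15-6-16-3-20 0-13 3-1 47 19 7 6 4 24 26 13 10 7 13 13 13 135 0-17-52 0-16 4-9 0-6-8-14-5-5-16-8-27 30-5 4-6 0-21-16-10-18z"/><path data-summit="279 101" data-sink="429 201" d="M407 100l-23 0-24 12-18 6-12 0-21-16-12 2-15-2 6 20-2 12-20 22-23-2-5 4-15 24 0 9 6 16 32-5 24 8 29 2 22-16 27-12 23-2 13 5 7-23 6-12 6-47-2-3z"/><path data-summit="531 56" data-sink="353 525" d="M480 16l-49 0-9 10-1 13-4 5-36 20-13 2-1 3 3 6 20 15 15 6 12 0 2 7 4 0 15 9 9 0 20-8 16 0 15 5 3 0 3-5 6 5 26 6 13-3 18 0-13-13-2-13-17-27-4-4-12 0-16-6z"/><path data-summit="480 591" data-sink="353 525" d="M452 488l-18 0-17 14-27 0-34 14-4 12-16 21 1 29-3 13 143 1-6-9-21-13-5-12 7-12 17-16 11-32-6-4z"/><path data-summit="480 591" data-sink="591 521" d="M480 498l-11 32-17 16-7 12 1 8 6 6 19 11 8 9 98-1 1-9 6-10 6-20 1-32-46-3-27-17-5 4-10 0-14-2z"/><path data-summit="189 446" data-sink="33 393" d="M33 354l-17 6 0 35 14 1 3-4 27 8 4 5 4 23-5 6-6 4-21 2-18 6-2 3 0 22 34-2 16 3 15 6 14 0 6-3 13-13 4-7 0-5-18-24-6-12-2-10 6-12 13-13 19-8-26-10-9 0-21 11-17 2-15-16z"/><path data-summit="189 446" data-sink="429 201" d="M155 254l-27 0-22 30 2 18-5 15 6 18 0 22 5 7 12 6 18-2 8-11 8-21 17-16 21-1 18 3 7-2-13-19-48-29z"/><path data-summit="425 345" data-sink="492 378" d="M473 332l-24 0-12 5-16 11 0 12 7 14 11 30 15 15 12 24 8 8 11 6 13 1 8-3 0-11 11-21-18-15-1-16-5-11 0-6 6-13-1-27z"/><path data-summit="279 101" data-sink="335 17" d="M342 16l-96 1 0 6 7 15 6 30 17 21 3 13 18 2 11-4 7 0 7-5 8-18 5-5 32-7-3-17z"/>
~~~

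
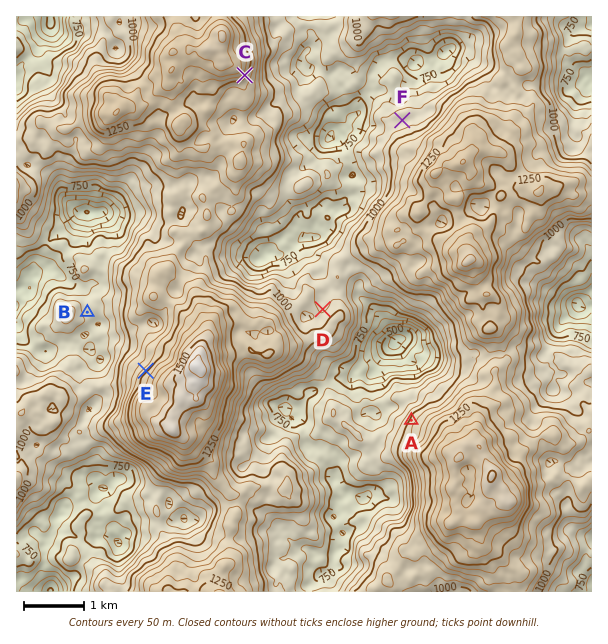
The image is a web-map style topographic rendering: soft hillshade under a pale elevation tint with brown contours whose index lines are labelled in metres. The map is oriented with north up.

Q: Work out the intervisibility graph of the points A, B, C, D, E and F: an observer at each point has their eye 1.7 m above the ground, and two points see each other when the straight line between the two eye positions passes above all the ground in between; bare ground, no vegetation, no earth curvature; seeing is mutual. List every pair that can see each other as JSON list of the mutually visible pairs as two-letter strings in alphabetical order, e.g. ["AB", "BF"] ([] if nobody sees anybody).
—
["AC", "BE", "CD", "CE", "CF"]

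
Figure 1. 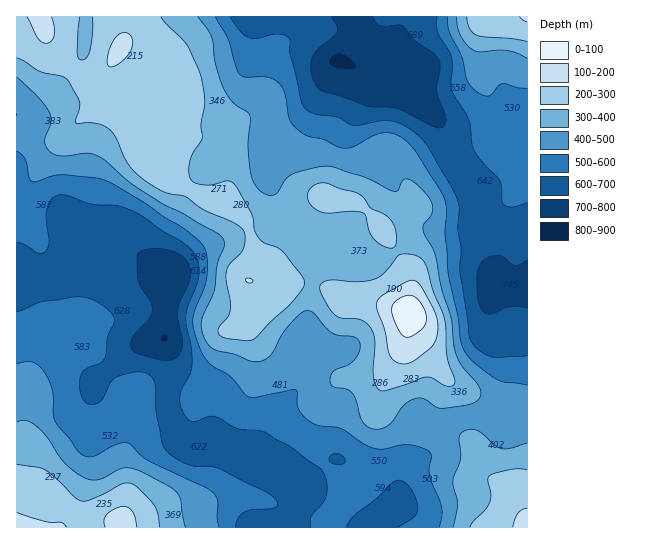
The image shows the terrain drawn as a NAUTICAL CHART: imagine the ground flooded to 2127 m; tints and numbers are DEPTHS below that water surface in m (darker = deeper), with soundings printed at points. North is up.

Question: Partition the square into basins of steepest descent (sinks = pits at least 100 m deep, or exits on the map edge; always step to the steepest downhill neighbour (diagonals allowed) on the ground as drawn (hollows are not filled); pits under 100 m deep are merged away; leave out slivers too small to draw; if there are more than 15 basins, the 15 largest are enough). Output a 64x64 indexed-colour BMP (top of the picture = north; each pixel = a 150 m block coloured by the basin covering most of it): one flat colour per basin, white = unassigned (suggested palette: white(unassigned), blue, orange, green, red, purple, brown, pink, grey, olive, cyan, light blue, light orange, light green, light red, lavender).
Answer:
<image width="64" height="64" href="data:image/bmp;base64,Qk12CAAAAAAAAHYAAAAoAAAAQAAAAEAAAAABAAQAAAAAAAAIAAATCwAAEwsAABAAAAAAAAAA////ALR3HwAOf/8ALKAsACgn1gC9Z5QAS1aMAMJ34wB/f38AIr28AM++FwDox64AeLv/AIrfmACWmP8A1bDFABEREREREREREREREREREREREREREREREREREREREREREREREREREREREREREREREREREREREREREREREREREREREREREREREREREREREREREREREREREREREREREREREhERERERERERERERERERERERERERERERERERERERERESERERERERERERERERERERERERERERERERERERERERESIRERERERERERERERERERERERERERERERERERERERESIhEREREREREREREREREREREREREREREREREREREREiIiEREREREREREREREREREREREREREREREREREREREiIiIRERERERERERERERERERERERERERERERERERERESIiIhERERERERERERERERERERERERERERERERERERERIiIiERERERERERERERERERERERERERERERERERERERIiIiIRERERERERERERERERERERERERERERERERERERIiIiIhERERERERERERERERERERERERERERERERERERIiIiIiERERERERERERERERERERERERERERERERERERIiIiIiIRERERERERERERERERERERERERERERERERERIiIiIiIhEREREREREREREREREREREREREREREREREREiIiIiIjERERERERERERERERERERERERERERERERERERIiIzMzMREREREREREREREREREREREREREREREREREREiMzMzMxERERERERERERERERERERERERERERERERERETMzMzMzERERERERERERERERERERERERERERERERERETMzMzMzMRERERERERERERERERERERERERERERERERERMzMzMzMxERERERERERERERERERERERERERERERERERMzMzMzMzERERERERERERERERERERERERERERERERERMzMzMzMzMRERERERERERERERERERERERERERERERERMzMzMzMzMxEREREREREREREREREREREREREREREREREzMzMzMzMzEREREREREREREREREREREREREREREREREzMzMzMzMzMRERERERERERERERERERERERERERERERETMzMzMzMzMxERERERERERERERERERERERERERERERESMzMzMzMzMzEREREREREREREREREREREREREREREiIiIzMzMzMzMzMRERERERERERERERERERERERERESIiIiIjMzMzMzMzMxEREREREREREREREREREREiERIiIiIiIiMzMzMzMzMzERERERERERERERERERERIiIiIiIiIiIiIzMzMzMzMzMREREREREREREREREREREiIiIiIiIiIiIjMzMzMzMzMxERERERERERERERERERESIiIiIiIiIiIjMzMzMzMzMzERERERERERERERERERERIiIiIiIiIiIiMzMzMzMzMzMREREREREREREREREREREiIiIiIiIiIiMzMzMzMzMzMxEREREREREREREREREREiIiIiIiIiIiMzMzMzMzMzMzERERERERERERERERERESIiIiIiIiIiIzMzMzMzMzMzMRERERERERERERERERERIiIiIiIiIiIiIzMzMzMzMzMxERERERERERERERERERIiIiIiIiIiIiIiMzMzMzMzMzERERERERERERERERERIiIiIiIiIiIiIiIiIiIiIiIzMRERERERERERERERIiIiIiIiIiIiIiIiIiIiIiIiIiMxERERERERERERESIiIiIiIiIiIiIiIiIiIiIiIiIiIjERERERERERERESIiIiIiIiIiIiIiIiIiIiIiIiIiIiIRERERERERERESIiIiIiIiIiIiIiIiIiIiIiIiIiIiIhERERERERERESIiIiIiIiIiIiIiIiIiIiIiIiIiIiIiERERERERERERIiIiIiIiIiIiIiIiIiIiIiIiIiIiIiIREREREREREREiIiIiIiIiIiIiIiIiIiIiIiIiIiIiIhERERERERERESIiIiIiIiIiIiIiIiIiIiIiIiIiIiIiERERERERERERIiIiIiIiIiIiIiIiIiIiIiIiIiIiIiIREREREREREREiIiIiIiIiIiIiIiIiIiIiIiIiIiIiIhERERERERERESIiIiIiIiIiIiIiIiIiIiIiIiIiIiIiERERERERERESIiIiIiIiIiIiIiIiIiIiIiIiIiIiIiIRERERERESIiIiIiIiIiIiIiIiIiIiIiIiIiIiIiIiIhERERERESIiIiIiIiIiIiIiIiIiIiIiIiIiIiIiIiIiERERERERIiIiIiIiIiIiIiIiIiIiIiIiIiIiIiIiIiIRERERIiIiIiIiIiIiIiIiIiIiIiIiIiIiIiIiIiIiIhERERIiIiIiIiIiIiIiIiIiIiIiIiIiIiIiIiIiIiIiERERIiIiIiIiIiIiIiIiIiIiIiIiIiIiIiIiIiIiIiIRERIiIiIiIiIiIiIiIiIiIiIiIiIiIiIiIiIiIiIiIhERIiIiIiIiIiIiIiIiIiIiIiIiIiIiIiIiIiIiIiIiEREiIiIiIiIiIiIiIiIiIiIiIiIiIiIiIiIiIiIiIiIRESIiIiIiIiIiIiIiIiIiIiIiIiIiIiIiIiIiIiIiIhESIiIiIiIiIiIiIiIiIiIiIiIiIiIiIiIiIiIiIiIi"/>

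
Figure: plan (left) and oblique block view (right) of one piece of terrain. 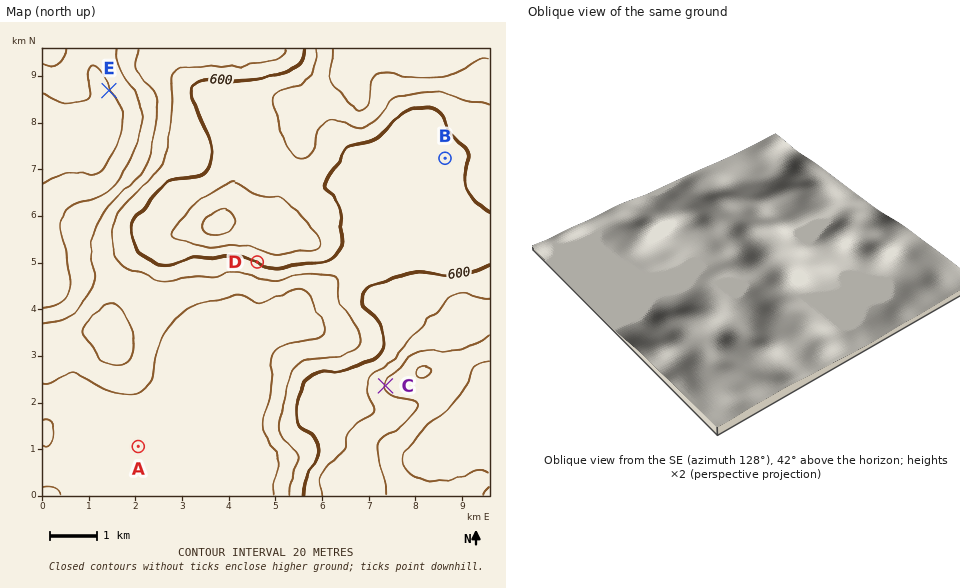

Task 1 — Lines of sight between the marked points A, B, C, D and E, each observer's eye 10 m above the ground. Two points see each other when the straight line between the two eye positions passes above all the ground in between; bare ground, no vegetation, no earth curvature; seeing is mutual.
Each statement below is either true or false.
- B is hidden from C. false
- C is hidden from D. false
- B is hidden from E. true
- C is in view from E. false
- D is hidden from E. true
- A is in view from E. false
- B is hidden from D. true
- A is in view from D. true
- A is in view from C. true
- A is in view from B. false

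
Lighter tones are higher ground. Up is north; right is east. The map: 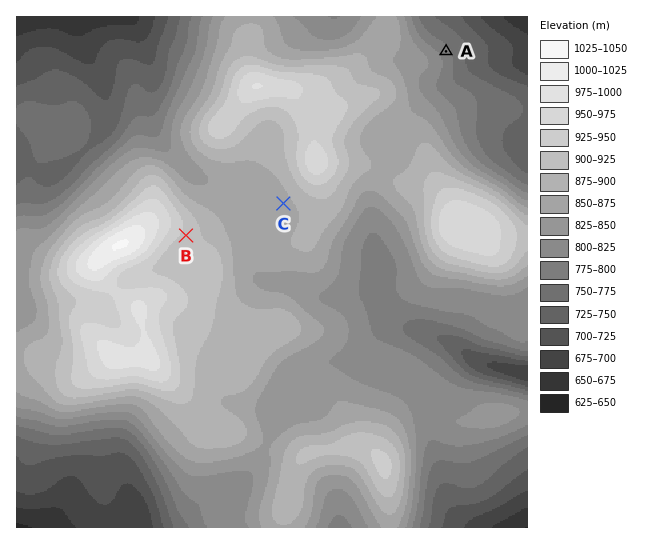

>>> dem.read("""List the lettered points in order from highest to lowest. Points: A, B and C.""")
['B', 'C', 'A']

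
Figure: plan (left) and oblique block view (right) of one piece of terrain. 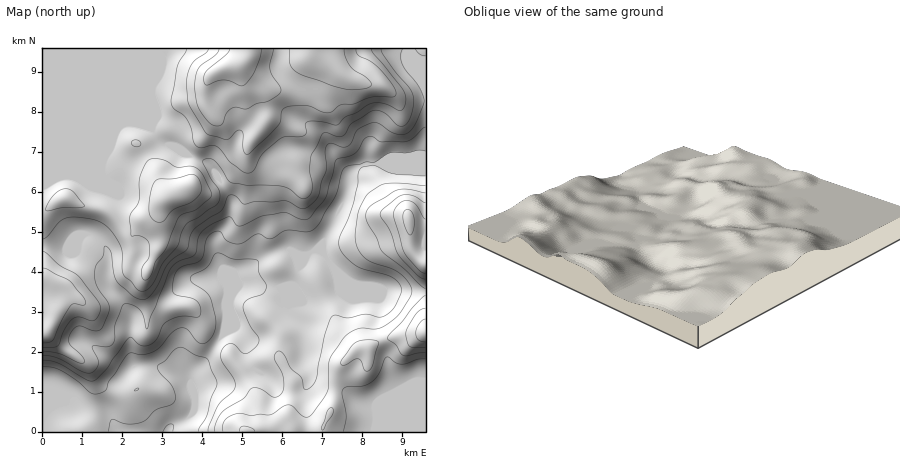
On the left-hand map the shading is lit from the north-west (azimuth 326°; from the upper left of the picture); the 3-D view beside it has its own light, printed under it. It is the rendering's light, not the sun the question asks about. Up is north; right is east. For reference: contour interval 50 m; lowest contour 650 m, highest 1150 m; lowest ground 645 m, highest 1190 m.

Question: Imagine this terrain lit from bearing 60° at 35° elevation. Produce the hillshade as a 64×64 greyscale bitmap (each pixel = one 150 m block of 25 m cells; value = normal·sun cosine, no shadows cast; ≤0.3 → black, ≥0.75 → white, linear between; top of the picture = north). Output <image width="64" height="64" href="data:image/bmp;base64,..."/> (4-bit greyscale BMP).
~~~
<image width="64" height="64" href="data:image/bmp;base64,Qk12CAAAAAAAAHYAAAAoAAAAQAAAAEAAAAABAAQAAAAAAAAIAAATCwAAEwsAABAAAAAAAAAAAAAAABEREQAiIiIAMzMzAERERABVVVUAZmZmAHd3dwCIiIgAmZmZAKqqqgC7u7sAzMzMAN3d3QDu7u4A////AJmJmaqqupiImaqYiIhkNGd6vMupiaqHiru7upmZmZmZmZmZmaq6iIiZqqmJmGQjaJvLu6mauoeJu8u6qZmZmZmZmZmZmqmHiJqqmImYdDR5rLuqmJvLl3mszLqpmZmZmZmZmZiamHeJmpmImql0RXmrqqqZq8uXeL3cuqmZmZmZmZmZh4mHd4mZmImrqXVWiZqZq6msy5d4vdy6qZmZmZmZmZh2eId4mZmZmsy5dmeIiIm8uZu7mHity6mZmZmZmZmZh2VomZmZmZq83Kl2d4h3iry5irqYd5u5iJmZmZmZmZh1NGmqqZmau83bqHd3d2eLzKd5qphmiZh4mZmZmZmYh1ITerqqmavMzMqYd3dlZ6u6hnmrqGZ4h3eaqZmZmXdkEAOKqrqpq8y7qph3ZlVpqqh2irunVWeId5u6mJmZZTAAJ6u7u6qru6qqmHZlVoqph2ebu5dUV4iHnMqHiIgyAAJ7zMu7qZmZmqmHdlVXq6h3eKu6h1RXiYecyXZ4dxABSM3curuXeImqmHZmZWm7mIeJq7qHZWeJiKzJVFZlATet3bqZu5ZXiaqYZWd2irqYh4m7uodmd3iIrLhUVVQ1nN3LmIq7hVeaupdVeJiaupiHiau5h2Z3d5q7qFREQ4re3Kh3m8uWWKu6l1V5qpqpmHd5q6mHd3iImruoZlREvN3Khlisy5ZpvLqXVnq7qZmHZ4m7qZh3eJmru5h2VFWrzLlkaczLp2nMuYdmi8upmGZom7upmHeJqqu7qHdlZ5q8uFR7zLuXabuZh2eby6mHZom7uqmYd4q6q8yod2VnmauoVpzcy5ZoqpiHeLzbqYZnm7upmZh4m7urzKl2VWiZqqh5ve3LhViqmZmb3cupdnmruqmZmIiru6q7qHZWeJmqmJvf/clkWLu6q7zdy6mImqqqmZmYibuqqqqYdmZ4mZmZvv/spkNZvMy8zdy6qZmaqZmZmYiKqpmZmZh2ZmeZmZvf/sp0M1m83MzMy7qpmZmZmZmYiJqpmZmZmHVUVZmavf/sqFM0Wc3dzLu6qpmZiIiZmZiImqmZmZmHVDIzqqve7suWRFVpzu3LqqqqmZmIeImZiImqqZmId2VCEAC7ze7cupZEZmne7cqZmamZmIh3iZmZiaqph2ZlRDIAAM3u3LqqlkVnec3cqHeaqpiIiHiJqpmZqphlVUREMQAD3u26qpmXVGiJq7qXeKu5d3iIiJmqmZmphlVURVUwAVjd26mZmZdEaJiKupibzbhmeIiImaqZmZhlVVVWZTEVm8y6mZmal0NpmHm7us3tp2Z4mIiJmZmZmGVWZmd1MTi8q7qZmZmFM3mXebzM3tyXZniYd4mYiJmYZWZmd3UxSLyqqpmZmGQ1iYd4rN3dy5ZmiZh3iZh4iZh2ZmZ3ZSFJvKqqqZiGQ0eIdniszMu6h2Z5mYiJh3eJqYdmZmZUIknMqqqYdmREeHZneKzLqZmHdniZiImHZoq6l2VVVVQiWt2qqXZVVFeZdnd4q7qImYiHaJmIiHZWm7uodURVVDNr7pmXZmZniqmHd3iaqHiZiahnmYiIdVabu6l1NFZ2VYz/mId3iZq7qYdmZ4mIiambuWeIh3dkRpu7uoVFaIdnrv+IiJu7u7qph2VXiZiaqr3ZZ4h3d2RGm7y6hlZ4mHi+/4iJvMuqqZmHVWeZmaq83shnh3d3ZVes3cuXVomYic7+mZrMupmZmYZVaJqqq9/+p2d3d4dmec3t3KdniZmr3u2ZmrqpmZmYh2Z5qqqt//t2ZneIh3eKzd3cqHeJq8zd3JmZmZmZmZiHd4q7qr7/2FVmeJmIiZvMzd2oeJq8zLu7mZmZmZmZmYh3msy6vv+mRWaKqZmZq7vN7KiJqruqqZmZmZmZmZmZmIibzMvO63RFZpu6mZmru87rmImZmZmZmZmZmZmZmZmIiavMy7qoZEZmm7qZmqu73sl4mYiZmZmZmZmZmZmZiIiau7uph3dkVmeaqpmqqqvdl3ipiJmIiJmZmZmZmZmHiJu7qphld2RXd4qqqqmZm8t1erqIiHZ4mZmZmZmZmYiJu7qYh2VmVWiHeaqpmHibyVWLy4d3VWiZmZmZmZmZmJq7qYiHZlVWiZd4mqmHiaunRqy6h2VFeaqZmZmZmZmZqqqZmYhlM1eal3eaqpmquoVYvKmGVEWKu5mZmZmZmZmZmZmZh1MjaaqXeIq7u6qYZWm6mIdURpzLmZmZmZmZmZmZmYh2QRWKqoiImry6mHZWipiJh1RGrMyZmZmZmZmZmZmZdmUxN5qpiJmau6h3ZmiZh4mGVEe93JmZmZmZmZmZmZh2ZTJYqZmImZmqmId3eJl3iXVEWM7dmZmZmZmZmZmZmHdlQ2iZmHiZmZmZmIiIiHeIdUV77+2ZmZmZmZmZmZmYh2UzWJmHeJmZqqqYiIiHd3d2aL7/7JmZmZmZmZmZmZmHZTNYmYd5qqq7upiIiHd4iZmc///bmZmZmZmZmZmZmYdlQ1eId3mqq8uph3d3d4mqu8///rmZmZmZmZmZmZmZh2VEV4h3iau8yph3d3eIq7u87//rmZmZmZmZmZmZmZmHZlVniIiaq8y5h2d4iJrMy87//rmZmZmZmZmZmZmZmZd3d3iIiZqrzLmHZ4iZq83M3//8qZmZmZmZmZmZmZmZmId4iHd5mavMuYd3iaqr3czv/9uZmZmZmZmZmZmZmZmYiIiYdniJq8y6h3eJqrvd3e/9upmY"/>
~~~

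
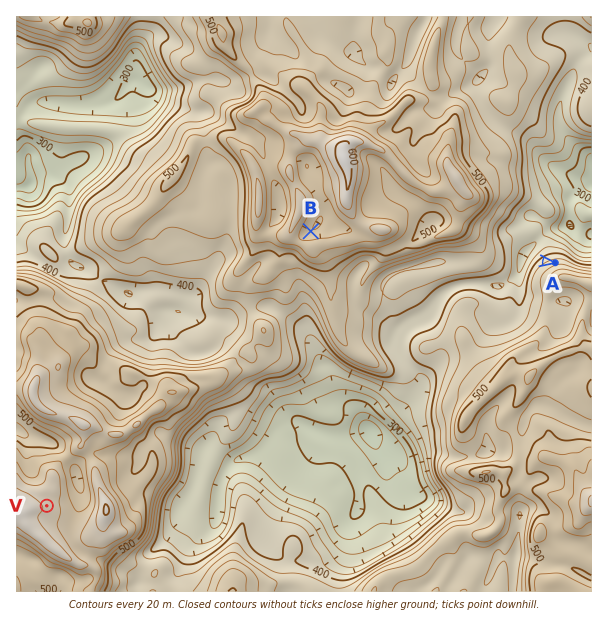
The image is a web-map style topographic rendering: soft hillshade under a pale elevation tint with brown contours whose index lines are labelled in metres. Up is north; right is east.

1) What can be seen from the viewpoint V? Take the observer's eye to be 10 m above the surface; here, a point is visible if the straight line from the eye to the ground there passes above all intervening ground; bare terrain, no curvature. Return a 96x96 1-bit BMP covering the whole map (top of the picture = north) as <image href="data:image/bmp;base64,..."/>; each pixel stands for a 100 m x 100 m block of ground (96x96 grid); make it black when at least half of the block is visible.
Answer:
<image width="96" height="96" href="data:image/bmp;base64,Qk2+BAAAAAAAAD4AAAAoAAAAYAAAAGAAAAABAAEAAAAAAIAEAAATCwAAEwsAAAIAAAAAAAAA////AAAAAAAAAAAAAAAAAAAAAAAAAAAAAAAAAAAAAAAAAAAAAAAAAAAAAAAAAAAAAAAAAAAAAAAAHAAAAAAAAAAAAAAAeAAAAAAAAAAAAAAB8AAAAAAAAAAAAAAD8AAAAAAAAAAAAAAH/AAAAAAAAAAAAAAf/gAAAAAAAAAAAAA//AAAAAAAAAAAAAB//gAAAAAAAAAAAAB//gAAAAAAAAAAAAA//gAAAAAAAAAAAAA//gAAAAAAAAAAAAA/PgAAAAAAAAAAAAB+HAAAAAAAAAAAAAAGHAAAAAAAAAAAAACGHAAAAAAAAAAAAAAEGAAAAAAAAAAAAAAAGAAAAAAAAAAAAAAAGAAAAAAAAAAAAAAAOAAAAAAAAAAAAAAAfAAAAAAAAAAAAAAAfwAAAAAAAAAAAAAAf8AAAAAAAAAAAAAAf4AAAAAAAAAAAAAN+BgAAAAAAAAAAAA/wAAAAAAAAAAAAAB/AAAAAAAAAAAAAAD4AAAAAAAAAAAAAADwAAAAAAAAAAAAAADgAAAAAAAAAAAAAACAAAAAAAAAAAAAAAAAAAAAAAAAAAAAAAAAAAAAAAAAAAAAAAAAAAAAAAAAAAAAAAAAAAAAAAAAAAAAAAAAAAAAAAAAAAAAAAAAAAAAAAAAAAAAAAAAAAAAAAAAAAAAAAAAAAAAAAAAAAAAAAAAAAAAAAAAAAAAAAAAAAAAAAAAAAAAAAAAAAAAAAAAAAAAAAAAAAAAAAAAAAAAAAAAAAAAAAAAAAAAAAAAAAAAAAAIAAAAAAAAAAAAAAAYAAAAAAAAAAAAAAA4AAAAAAAAAAAAAAA4AAAAAAAAAAAAAAAYAAAAAAAAAAAAAAAYAAAAAAAAAAAAAAAYAAAAAAAAAAAAAAAeHAAAAAAAAAAAAAD/n4AAAAAAAAAAAQH///gAAAAAAAAAAf/////gAAAAAAAAA/4H///4AAAAAAAAA7wAPw/AAAAAAAAAA4wAeAGAAAAAAAAAA4YBwAHAAAAAAAAAA4YDgAHgAAAAAAAAA4YHAAPgAAAAAAAAA4cHAAH4AAAAAAAAAYYOAAHwAAAAAAAAAYYOAAHgAAAAAAAAAYYPAADAAAAAAAAAAQQHAEDAAAAAAAAAAQQHAACAAAAAAAAAAQAOAAGAAAAAAAAAAgAOAAEAAAAAAAAAAAAeAAEAAAAAAAAAAAA8AAAAAAAAAAAAAAD8AAAAAAAAAAAAAADAAAAAAAAAAAAAAAYAAAAAAAAAAAAAAAAAAAAAAAAAAAAAAAAAAAAAAAAAAAAAAAAAAAAAAAAAAAAAAAAAAAAAAAAAAAAAAAAAAAAAAAAAAAAAAAAAAAAAAAAAAAAAAAAAAAAAAAAAAAAAAAAAAAAAAAAAAAAAAAAAAAAAAAAAAAAAAAAAAAAAAAAAAAAAAAAAAAAAAAAAAAAAAAAAAAAAAAAAAAAAAAAAAAAAAAAAAAAAAAAAAAAAAAAAAAAAAAAAAAAAAAAAAAAAAAAAAAAAAAAAAAAAAAAAAAAAAAAAAAAAAAAAAAAAAAAAAAAAAAAAAAAAAAA="/>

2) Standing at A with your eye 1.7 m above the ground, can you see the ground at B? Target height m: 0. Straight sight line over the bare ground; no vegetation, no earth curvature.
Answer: no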